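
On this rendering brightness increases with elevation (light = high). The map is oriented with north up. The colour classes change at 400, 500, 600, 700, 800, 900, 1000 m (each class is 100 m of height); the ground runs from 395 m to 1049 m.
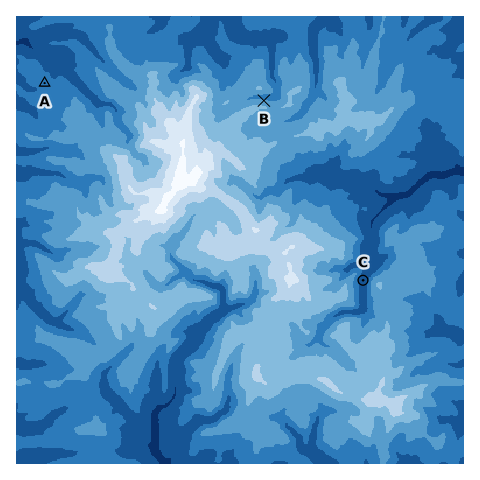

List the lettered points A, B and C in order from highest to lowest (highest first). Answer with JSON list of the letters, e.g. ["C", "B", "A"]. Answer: ["B", "A", "C"]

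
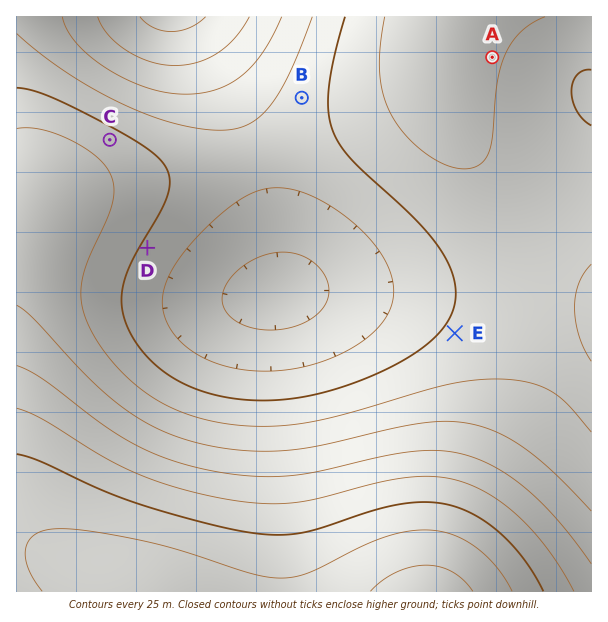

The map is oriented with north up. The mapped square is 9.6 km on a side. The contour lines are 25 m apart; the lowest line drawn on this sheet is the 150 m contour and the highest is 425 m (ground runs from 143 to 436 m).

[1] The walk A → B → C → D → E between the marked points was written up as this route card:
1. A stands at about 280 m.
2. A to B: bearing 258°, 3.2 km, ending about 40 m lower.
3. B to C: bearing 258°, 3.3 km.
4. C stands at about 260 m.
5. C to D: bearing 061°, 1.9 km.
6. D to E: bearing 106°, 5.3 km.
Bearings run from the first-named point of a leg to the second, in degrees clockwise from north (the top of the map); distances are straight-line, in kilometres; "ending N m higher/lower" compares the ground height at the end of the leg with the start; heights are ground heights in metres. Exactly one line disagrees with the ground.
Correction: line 5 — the bearing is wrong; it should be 161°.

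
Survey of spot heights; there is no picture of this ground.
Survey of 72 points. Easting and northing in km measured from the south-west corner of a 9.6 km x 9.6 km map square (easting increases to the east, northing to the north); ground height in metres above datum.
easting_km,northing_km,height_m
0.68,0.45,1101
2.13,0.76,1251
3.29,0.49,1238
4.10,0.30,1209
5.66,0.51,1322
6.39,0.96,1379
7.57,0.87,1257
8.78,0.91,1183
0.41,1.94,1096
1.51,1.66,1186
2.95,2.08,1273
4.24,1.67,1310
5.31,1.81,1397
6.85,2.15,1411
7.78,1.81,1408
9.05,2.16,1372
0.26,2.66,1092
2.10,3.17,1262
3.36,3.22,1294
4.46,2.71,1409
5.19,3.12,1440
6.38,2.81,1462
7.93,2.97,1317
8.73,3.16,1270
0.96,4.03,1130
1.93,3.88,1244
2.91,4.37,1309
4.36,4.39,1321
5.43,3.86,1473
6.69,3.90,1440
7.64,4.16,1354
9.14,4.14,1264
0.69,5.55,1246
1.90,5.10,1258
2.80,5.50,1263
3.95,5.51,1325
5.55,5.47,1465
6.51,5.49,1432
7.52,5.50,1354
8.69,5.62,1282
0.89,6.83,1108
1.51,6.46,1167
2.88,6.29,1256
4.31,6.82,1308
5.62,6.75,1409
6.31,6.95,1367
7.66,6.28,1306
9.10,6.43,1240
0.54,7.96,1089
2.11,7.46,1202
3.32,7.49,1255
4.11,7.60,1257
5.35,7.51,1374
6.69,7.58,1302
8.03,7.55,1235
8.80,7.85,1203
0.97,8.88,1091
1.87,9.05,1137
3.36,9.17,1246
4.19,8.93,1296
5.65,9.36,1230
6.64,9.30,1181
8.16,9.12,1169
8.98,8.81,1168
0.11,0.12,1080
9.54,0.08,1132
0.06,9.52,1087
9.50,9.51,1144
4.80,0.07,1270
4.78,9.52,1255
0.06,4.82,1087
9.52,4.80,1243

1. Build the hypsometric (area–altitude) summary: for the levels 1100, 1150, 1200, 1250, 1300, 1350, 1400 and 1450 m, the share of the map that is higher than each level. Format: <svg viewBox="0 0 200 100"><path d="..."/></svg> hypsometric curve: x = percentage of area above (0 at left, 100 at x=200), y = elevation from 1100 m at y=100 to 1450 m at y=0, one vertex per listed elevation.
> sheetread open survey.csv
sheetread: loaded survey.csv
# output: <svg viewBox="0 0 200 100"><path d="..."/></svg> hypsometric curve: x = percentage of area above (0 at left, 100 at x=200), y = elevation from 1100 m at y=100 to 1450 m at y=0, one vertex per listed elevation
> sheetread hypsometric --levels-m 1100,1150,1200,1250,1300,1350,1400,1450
<svg viewBox="0 0 200 100"><path d="M187 100l-14-14-23-15-32-14-45-14-26-14-22-15-18-14"/></svg>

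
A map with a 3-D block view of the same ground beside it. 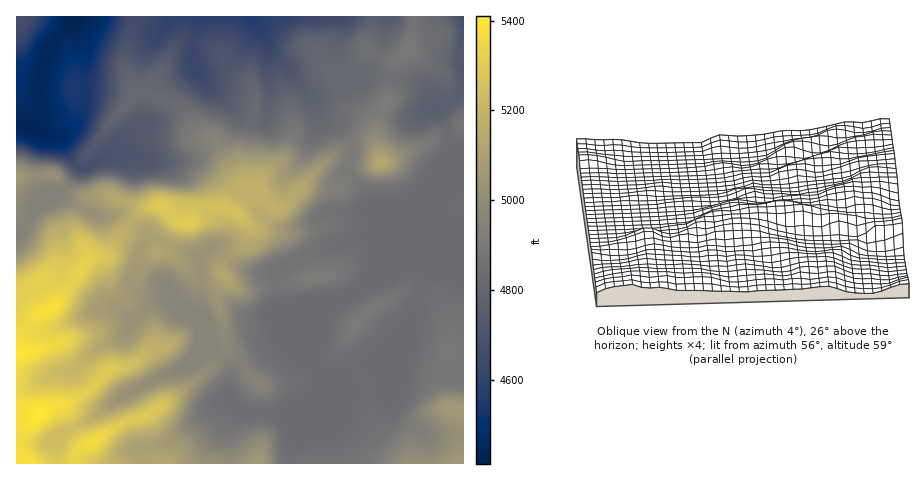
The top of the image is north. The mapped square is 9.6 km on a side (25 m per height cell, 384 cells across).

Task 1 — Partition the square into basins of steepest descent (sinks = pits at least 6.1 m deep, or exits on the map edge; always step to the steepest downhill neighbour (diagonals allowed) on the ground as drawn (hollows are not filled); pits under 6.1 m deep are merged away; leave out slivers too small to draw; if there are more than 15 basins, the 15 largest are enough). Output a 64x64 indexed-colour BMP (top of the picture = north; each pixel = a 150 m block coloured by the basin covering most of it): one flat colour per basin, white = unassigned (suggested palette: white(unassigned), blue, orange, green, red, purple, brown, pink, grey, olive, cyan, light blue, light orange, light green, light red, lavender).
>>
<image width="64" height="64" href="data:image/bmp;base64,Qk12CAAAAAAAAHYAAAAoAAAAQAAAAEAAAAABAAQAAAAAAAAIAAATCwAAEwsAABAAAAAAAAAA////ALR3HwAOf/8ALKAsACgn1gC9Z5QAS1aMAMJ34wB/f38AIr28AM++FwDox64AeLv/AIrfmACWmP8A1bDFABEREREiIiIiIiIiIiIiIiIiIiIiIiIiIiIiIiIiIiIiERERERIiIiIiIiIiIiIiIiIiIiIiIiIiIiIiIiIiIiIRERERESIiIiIiIiIiIiIiIiIiIiIiIiIiIiIiIiIiIRERERERESIiIiIiIiIiIiIiIiIiIiIiIiIiIiIiIiIhEREREREREiIiIiIiIiIiIiIiIiIiIiIiIiIiIiIiIiEREREREREREiIiIiIiIiIiIiIiIiIiIiIiIiIiIiIiIREREREREREREiIiIiIiIiIiIiIiIiIiIiIiIiIiIiIhERERERERERERESIiIiIiIiIiIiIiIiIiIiIiIiIiIiEREREREREREREREiIiIiIiIiIiIiIiIiIiIiIiIiIhERERERERERERERERIiIiIiIiIiIiIiIiIiIiIiIiIiERERERERERERERERERIiIiIiIiIiIiIiIiIiIiIiIiIRERERERERERERERERESIiIiIiIiIiIiIiIiIiIiIiIREREREREREREREREREREiIiIiIiIiIiIiIiIiIiIiIhEREREREREREREREREREREiIiIiIiIiIiIiIiIiIiIiIRERERERERERERERERERESIiIiIiIiIiIiIiIiIiIiIhEREREREREREREREREREREiIiIiIiIiIiIiIiIiIiIiIRERERERERERERERERERERIiIiIiIiIiIiIiIiIiIiIiIREREREREREREREREREREiIiIiIiIiIiIiIiIiIiIiIhERERERERERERERERERESIiIiIiIiIiIiIiIiIiIiIiERERERERERERERERERERIiIiIiIiIiIiIiIiIiIiIiIRERERERERERERERERERIiIiIiIiIiIiIiIiIiIiIiIhEREREREREREREREREREiIiIiIiIiIiIiIiIiIiIiIiERERERERERERERERERESIiIiIiIiIiIiIiIiIiIiIiIRERERERERERERERERERIiIiIiIiIiIiIiIiIiIiIiIhEREREREREREREREREREiIiIiIiIiIiIiIiIiIiIiIiERERERERERERERERERESIREREiIiIiIiIiIiIiIiIiIRERERERERERERERERERERERERERIiIiIiIiIiIiIiIhEREREREREREREREREREREREREREiIiIiIiIiIiIiIiERERERERERERERERERERERERERESIiIiIiIiIiIiIiIRERERERERERERERERERERERERESIiIiIiIiIiIiIiIhERERERERERERERERERERERERERIiIiIiIiIiIiIiIiERERERERERERERERERERERERERIiIiIiIiIiIiIiIiIRERERERERERERERERERERERERIiIiIiIiIiIiIiIiIhEREREREREREREREREREREREiIiIiIiIiIiIiIiIiIiERERERERERERERERERERERIiIiIiIiIiIiIiIiIiIiIRERERERERERERERERERERIiIiIiIiIiIiIiIiIiIiIhERERERERERERERERERERIiIiIiIiIiIiIiIiIiIiIiERERERERERERERERERERESIiMzIiIiIiIiIiIiIiIiIRERERERERERERERERERERIiMzMyIiIiIiIiIiIiIiIhERERERERERERERERERERETMzMzMiEREiIiIiIiIiIiERERERERERERERERERERETMzMzMzERERIiIiIiIiIiIRERERERERERERERERERETMzMzMzMRERESIiIiIiIiIhERERERERERERERERERETMzMzMzMzERERESIiIiIiIiERERERERERERERERERERMzMzMzMzMxEREREiIiIiIiIRERERERERERERERERERMzMzMzMzMzMxERESIiIiIiIhEREREREREREREREREREzMzMzMzMzMzMxEzIiIiIiIiEREREREREREREREREREzMzMzMzMzMzMzMzIiIiIiIiIRERERERERERERERERMzMzMzMzMzMzMzMzMiIiIiIiIhERERERERERERERERMzMzMzMzMzMzMzMzMxIiIiIiIiEREREREREREREREREzMzMzMzMzMzMzMzMxEiIiIiIiIREREREREREREREREzMzMzMzMzMzMzMzMxESIiIiIiIhERERERERERERERMzMzMzMzMzMzMzMzMxEREiIiIiIiERERERERERERETMzMzMzMzMzMzMzMzMxERESIiIiIiIRERERERERETMzMzMzMzMzMzMzMzMzMzERERIiIiIiIhERERERERERMzMzMzMzMzMzMzMzMzMzERERESIiIiIiEREREREREREzMzMzMzMzMzMzMzMzMzMRERERIiIiIiIRERERERERETMzMzMzMzMzMzMzMzMzMzMREREiIiIiIhERERERERERMzMzMzMzMzMzMzMzMzMzMzERESIiIiIiEREREREREREzMzMzMzMzMzMzMzMzMzMzMREREiIiIiIRERERERERETMzMzMzMzMzMzMzMzMzMzMzERERIiIiIhERERERERERMzMzMzMzMzMzMzMzMzMzMzMRERESIiIiERERERERERETMzMzMzMzMzMzMzMzMzMzMxERERIiIiIRERERERERERMzMzMzMzMzMzMzMzMzMzMzMREREiIiIhEREREREREREzMzMzMzMzMzMzMzMzMzMzMxERESIiIi"/>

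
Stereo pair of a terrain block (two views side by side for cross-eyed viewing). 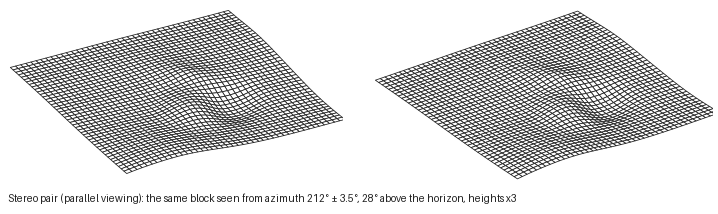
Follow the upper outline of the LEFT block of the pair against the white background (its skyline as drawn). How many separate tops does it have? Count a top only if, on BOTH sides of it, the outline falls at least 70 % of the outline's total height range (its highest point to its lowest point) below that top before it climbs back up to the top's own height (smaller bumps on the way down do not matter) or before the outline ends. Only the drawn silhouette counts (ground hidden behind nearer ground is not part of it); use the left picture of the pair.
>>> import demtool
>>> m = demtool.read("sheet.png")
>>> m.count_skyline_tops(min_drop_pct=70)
0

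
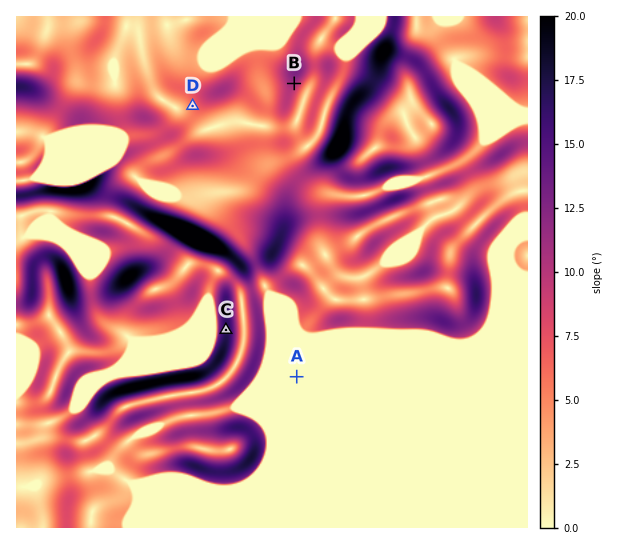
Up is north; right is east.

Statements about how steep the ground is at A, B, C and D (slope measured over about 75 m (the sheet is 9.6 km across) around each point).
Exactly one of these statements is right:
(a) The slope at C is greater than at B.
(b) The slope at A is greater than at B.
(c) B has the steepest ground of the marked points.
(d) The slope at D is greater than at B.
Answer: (a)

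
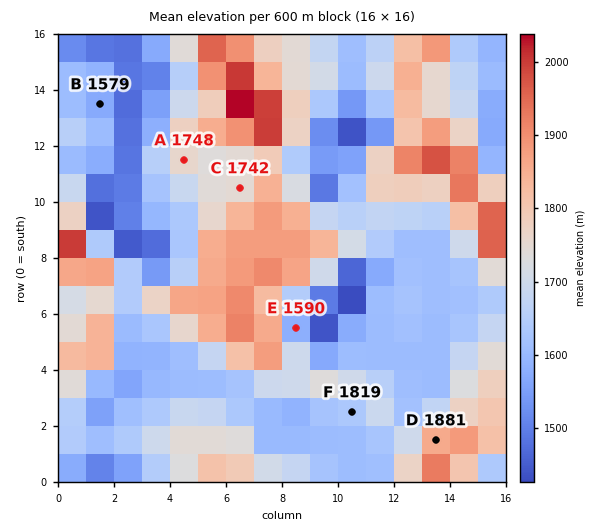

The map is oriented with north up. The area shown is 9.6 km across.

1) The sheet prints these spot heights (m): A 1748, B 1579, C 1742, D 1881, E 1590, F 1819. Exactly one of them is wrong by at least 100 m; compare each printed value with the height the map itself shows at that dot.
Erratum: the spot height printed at F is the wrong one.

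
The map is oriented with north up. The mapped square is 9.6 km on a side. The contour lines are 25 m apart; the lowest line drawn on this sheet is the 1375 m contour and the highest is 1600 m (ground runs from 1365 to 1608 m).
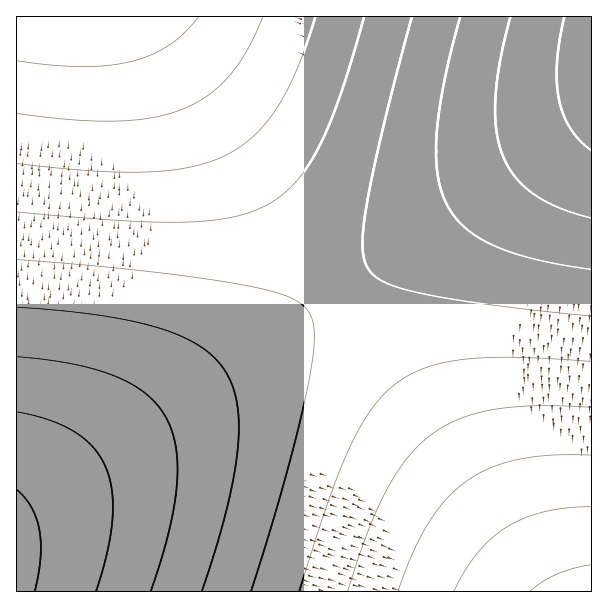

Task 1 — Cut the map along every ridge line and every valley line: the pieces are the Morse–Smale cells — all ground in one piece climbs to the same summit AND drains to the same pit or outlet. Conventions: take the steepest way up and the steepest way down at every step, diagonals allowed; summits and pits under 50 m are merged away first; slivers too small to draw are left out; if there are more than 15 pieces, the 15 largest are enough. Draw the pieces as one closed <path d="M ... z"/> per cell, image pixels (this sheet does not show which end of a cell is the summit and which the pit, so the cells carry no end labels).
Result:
<path d="M150 16l-134 1 1 494 321-221z"/><path d="M338 290l-318 218-4 4 0 79 529 1z"/><path d="M591 16l-440 1 188 273 253-174z"/><path d="M591 116l-253 175 208 301 46-1z"/>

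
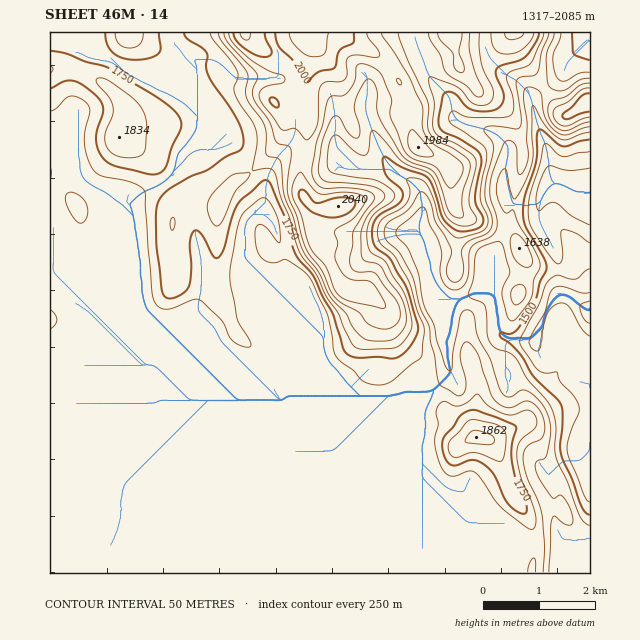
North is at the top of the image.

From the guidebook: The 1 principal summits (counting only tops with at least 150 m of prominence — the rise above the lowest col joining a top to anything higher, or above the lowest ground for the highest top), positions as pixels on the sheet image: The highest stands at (476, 437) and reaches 1862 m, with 201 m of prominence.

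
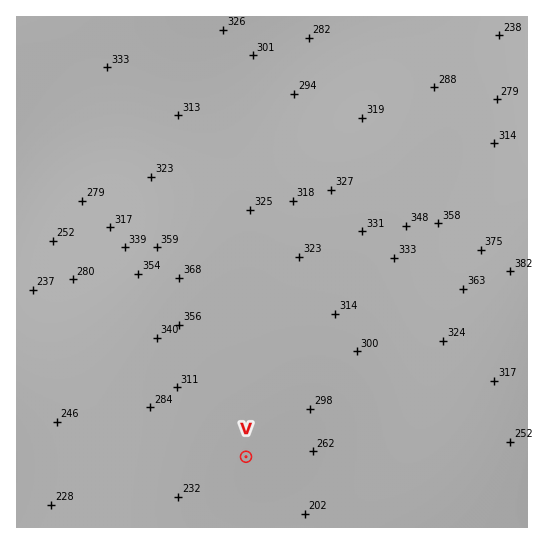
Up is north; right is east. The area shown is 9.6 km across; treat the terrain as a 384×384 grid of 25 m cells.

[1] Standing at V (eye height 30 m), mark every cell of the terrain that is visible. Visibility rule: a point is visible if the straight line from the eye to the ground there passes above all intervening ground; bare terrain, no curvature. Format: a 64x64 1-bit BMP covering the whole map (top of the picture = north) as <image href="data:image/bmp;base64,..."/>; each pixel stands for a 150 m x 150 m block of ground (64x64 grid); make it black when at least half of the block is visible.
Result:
<image width="64" height="64" href="data:image/bmp;base64,Qk0+AgAAAAAAAD4AAAAoAAAAQAAAAEAAAAABAAEAAAAAAAACAAATCwAAEwsAAAIAAAAAAAAA////AAAAAAD////////gAP////////AA////////+AD////////8AP////////4A/////////wD/////////gP/////////A/////////+D/////////8P/////////w//////////j//////////P/7///////8/8D///4///z/AH//+A///vwAf//gB//+8AB//4AD//7AAH/+AAH//oAAP/gAAf/+AAA/4AAA//4AAD+AAAD//gAAHwAAAP/+AAAMAAAA//4AAAAAAAB//AAAAAAAAH/8AAAAAAAAf/wAAAAAAAB//AAAAAAAAH/4AAAAAAAAP/gAAAAAAAA/8AAAAAAAAD/wAAAAAAAAP+AAAAAAAAAfwAAAAAAAAB+AAAAAAAAADgAAAAAAAAAMAAAAAAAAAAAAAAAAAAAAAAAAAAAAAAAAAAAAAAAAAAAAAAAAAAAAAAAAAAAAAAAAAAAAAAAAAAAAAAAAAAAAAAAAAAAAAAAAAAAAAAAAAAAAAAAAAAAAAAAAAAAAAAAAAAAAAAAAAAAAAAAAAAAAAAAAAAAAAAAAAAAAAAAAAAAAAAAAAAAAAAAAAAAAAAAAAAAAAAAAAAAAAAAAAAAAAAAAAAAAAAAAAAAAAAAAAAAAAAAAAAAAAAAAAAAAAAAAAAAAAAAAAAAAAAAAAAAAAAAAAAAAAAAAAA=="/>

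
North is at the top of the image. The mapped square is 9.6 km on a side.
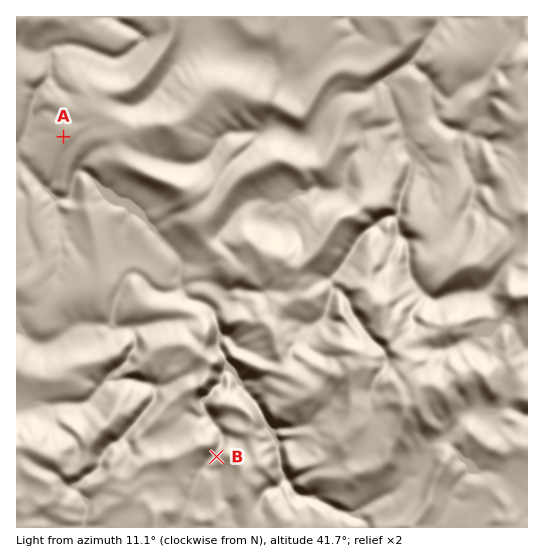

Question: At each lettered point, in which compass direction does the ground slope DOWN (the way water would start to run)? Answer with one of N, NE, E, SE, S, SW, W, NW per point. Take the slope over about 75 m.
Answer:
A W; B NW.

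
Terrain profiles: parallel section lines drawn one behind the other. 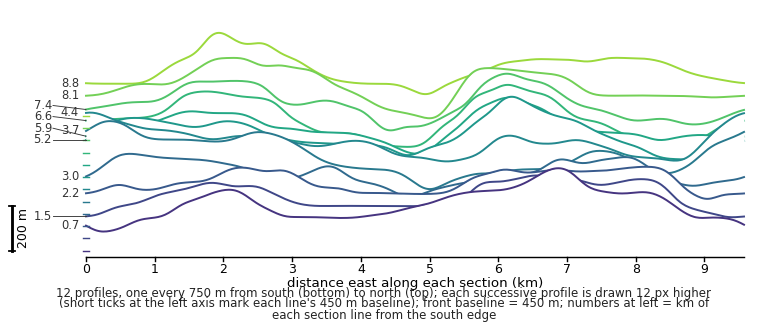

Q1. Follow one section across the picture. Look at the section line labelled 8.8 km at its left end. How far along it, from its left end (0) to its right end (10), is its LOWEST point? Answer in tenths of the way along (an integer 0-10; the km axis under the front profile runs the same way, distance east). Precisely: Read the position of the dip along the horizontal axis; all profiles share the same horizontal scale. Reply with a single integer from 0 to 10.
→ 5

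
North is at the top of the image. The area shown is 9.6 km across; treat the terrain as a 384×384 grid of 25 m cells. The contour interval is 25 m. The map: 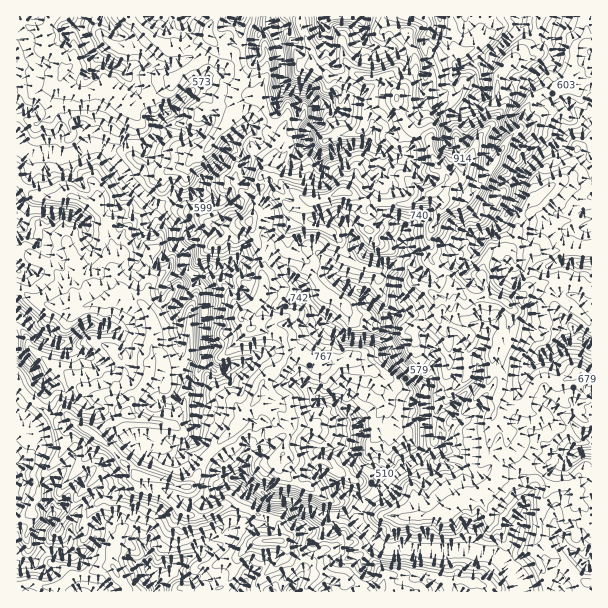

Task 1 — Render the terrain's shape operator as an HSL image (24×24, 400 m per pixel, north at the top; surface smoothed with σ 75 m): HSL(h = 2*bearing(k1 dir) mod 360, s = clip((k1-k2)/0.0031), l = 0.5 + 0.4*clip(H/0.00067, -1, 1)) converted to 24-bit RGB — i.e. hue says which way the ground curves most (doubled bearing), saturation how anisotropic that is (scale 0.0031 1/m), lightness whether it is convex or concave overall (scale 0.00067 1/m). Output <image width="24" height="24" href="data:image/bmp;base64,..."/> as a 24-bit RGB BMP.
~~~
<image width="24" height="24" href="data:image/bmp;base64,Qk32BgAAAAAAADYAAAAoAAAAGAAAABgAAAABABgAAAAAAMAGAAATCwAAEwsAAAAAAAAAAAAAn5TisnTbx6LhZ0yU2fPYMBA6Mq6B0GuR0ZutIVZrzWRiLJ6c2K6VxtzmNVXb4Nrx1dfvp6bqurrj3t/tcTaChD08qmpQqdvOOWkRRXMSKCcLzqOSzZhiXhxrYZg9IHUvp1ix24XIbKZBjt+jZovLWbI7IWhLPTwOMicPJSAORkQdOysXRihg0t2xb8CNRiEY0+taO1P/SGXgGlpCyIN/LiNCy56PYIlQI04rLXg5sMzu3tnyLIjUzWhnPQ40wlRBpKZKq3dPNXdEysVvH2Vd1cZxajFmssWn9tXgBxc5p7EtxF2ifEY2TWA6revAR5bn3c72wfLzAr5KMw8AMxoAHfYfDkNL29ny4Mvpq6LP1rHio9bAkFh7Hpd1T0yKtceowpZ0xiW7Xc3OTDl2vJHD2Orzh5Xh8tnhFUMULwQGoiEtsO3uzvfvjxJkR6DlDCcSwtOOmHuroXmRsXGEuZWzNH2albjUyKC1QIVS46Gxnj+DKjpc0/jfTzMjKS8W14uZumWKHElyu+DGz9i/Wil4c81EWQxDtMN2CygOWlIck1VCoqN4oYR1fKB8QVgtPWESgJilkz1fhXTc0fr3QCEfg4RUvcqGCSo358jPgE2tVKNbupZheoa8q8XHJAtqxa2xgrDXGhtYp7SWtpGHfp+DgV1rq4GfmVPCTW+ZitTfnNdgVx4o8tnlOZCo1reUCgkqnpRu3LHHf6WipMKmU5aNSRMrOaB0tr6ZK2uBmhmcQaEyoLZnpGubibGgk01nW61omOfCKQoKsJ5Hiaqwk3Nfv3GVeLtOBRcxyeTfrmSq0rygdVg8fSctR3mMdJh/vt/JiwqeiaErLNJ1eMQ5b71hvWy9oIbFuJC2MwAn1fb0rVaiYTc1S6qkx7yir465Ajp13kQHEScMxJFirmrC0+Tquqvf2e/uWA6N1AAeMK64vdB8KSmUvLyAF0UpRFaX0+juDP/8LBMHB2IGmuPMdTNZxcCWMU5uPQCnzWRx37vFT7aVg8CKR25DLRgGn5sDGwAz6PHacTiUprxXLGZ549DGa2KmGm8zLRkHOxIXxePj053eOIkoUot0sNeuFiRXlQDwclCp8O/bY6dUyKGGLgwpwePX2+nwAwUwvXhEt5l6rK5xRDtYzOWsSmWNekF0ndrYoMbmoYOiiXiOjYanmbi/x6972mj1EAAzbdGCn0865M7Dby1yY9i/VtFAKwgSCGzHyeDkp7XWstLghNnpaaPPvl2zbW6shonGiXY3YqNwgaJ7dWOOcKdev71MGuMZOwArDjMJhXk62LiKdy1ggcZujjpgeuTgBQpqqWwtkddnID9W78S9ZjEtOGMpTXYpUEQToXS6pmyahMCclkZln7iIm3rYKgNAZ2nV8tjuJ4JAokVBu7dTMhkes+20mhRFZtC7FhQ26vG8NlMyEGg3573bZm6qin26srrcL4cnUHEVLQYJidZqtsCOOnh2UhFXmt/UlqrU9dbtJhxP8dzaTdqYNhEbs+CiayZRDCca+Na1alU1NMRUBTMkvGhbcXlUd3lJeljgycPvrsju4u7bUDd0RhgoMG8eEi0LXyodZ7QrkVHH1uvv2tD149X2m83ag2LOybDv4tf0vZ/MRcWaBCY/9Nfin4O0b4+fWbRpWHZNhUB+1sWrPRg3jLDH1qjZGtpDIaSFXi242u/HOmovJ0aB0b+dtF6NZlegYDd92PG68cnu44XDIl4uBS4c0arDgGOob0g2V1k3TX04XkMtapg3Gkw4i7mj7MzmBnR+O9JKtI9pUN1bYgA5GTgDPyoLlFQyIEFAh/9lZB2r+Upp+9DkK1xMCygY032Og3LFpHW3iFhEeV5usrCYL41rGoMZsrw73YyhFktAaMF49tjVACkz23LW5pjXYH9Hc9qu8NelCicp+dLXAEOr9tXuX0SSJGonln5dqZuGlJa+hYu2q83Px3S7HJRJL6FApXGgs5a8Mu2GlUEHMwASQ3MgfaBM3O7mYr+iskdGQ60tCCsMoMEO3mmJt1qYl0SPkpyFqI+MaLSDa7PEVxs4pIJt2ai5MkeQSnBBabd/8LGnZwB11Pf2l5Tfv+bzv9/r0XmZu1ddi7EwBglG78e7CikVwWOfv5m8YYqJg8eUyISaNgclgKbVUJFdhsLGrFyplsGwPr1ZzAC0EmzBgdqTzeJkSh0zJiQNyehDhkixyXDAIJxtHdpI48XkFB08yLOOe5W106SGCh0w01FKxVBPfs6kTlyVulilodOF5neIAwQw1O+sD3Rnz+xaLQUuvO/C8tSdCREqo7dn1ba6LI2Yy1tMI0hXzLah"/>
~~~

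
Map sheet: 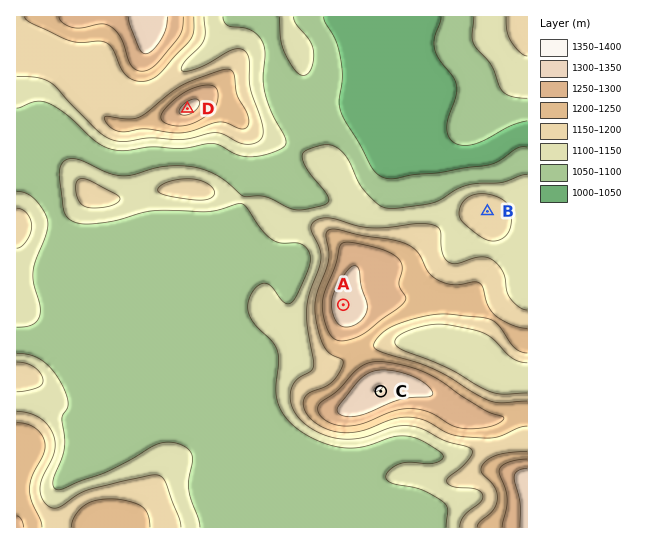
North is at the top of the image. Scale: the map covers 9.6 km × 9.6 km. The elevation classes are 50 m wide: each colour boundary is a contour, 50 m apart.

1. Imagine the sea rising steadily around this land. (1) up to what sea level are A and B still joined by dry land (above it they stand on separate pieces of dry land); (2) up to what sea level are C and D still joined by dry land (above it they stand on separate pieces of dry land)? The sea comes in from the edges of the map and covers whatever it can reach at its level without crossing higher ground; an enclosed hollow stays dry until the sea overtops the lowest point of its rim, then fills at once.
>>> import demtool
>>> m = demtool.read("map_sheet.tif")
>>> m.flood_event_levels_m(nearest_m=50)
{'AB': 1150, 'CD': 1100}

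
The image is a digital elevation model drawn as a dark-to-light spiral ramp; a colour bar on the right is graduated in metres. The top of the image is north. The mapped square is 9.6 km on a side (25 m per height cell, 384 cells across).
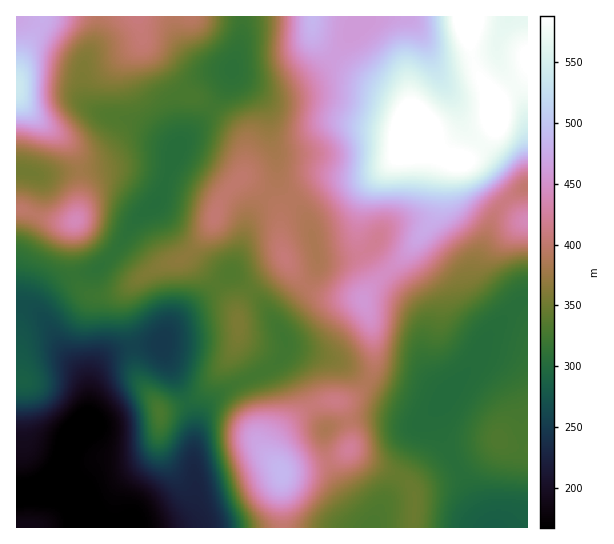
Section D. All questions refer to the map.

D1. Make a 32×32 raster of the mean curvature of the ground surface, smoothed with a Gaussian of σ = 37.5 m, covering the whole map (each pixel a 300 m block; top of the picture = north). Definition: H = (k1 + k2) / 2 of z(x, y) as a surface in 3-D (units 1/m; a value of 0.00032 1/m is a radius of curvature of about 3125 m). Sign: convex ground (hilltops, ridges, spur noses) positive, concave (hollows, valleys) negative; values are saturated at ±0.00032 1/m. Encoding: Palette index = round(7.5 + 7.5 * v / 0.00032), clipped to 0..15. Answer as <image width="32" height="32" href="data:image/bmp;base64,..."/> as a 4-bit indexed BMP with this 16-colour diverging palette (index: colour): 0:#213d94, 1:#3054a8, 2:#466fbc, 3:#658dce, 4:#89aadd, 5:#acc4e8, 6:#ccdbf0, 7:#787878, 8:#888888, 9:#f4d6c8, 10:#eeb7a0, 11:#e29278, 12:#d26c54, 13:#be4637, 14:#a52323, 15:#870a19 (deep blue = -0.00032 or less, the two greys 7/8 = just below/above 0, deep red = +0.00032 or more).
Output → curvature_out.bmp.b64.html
<image width="32" height="32" href="data:image/bmp;base64,Qk12AgAAAAAAAHYAAAAoAAAAIAAAACAAAAABAAQAAAAAAAACAAATCwAAEwsAABAAAAAAAAAAlD0hAKhUMAC8b0YAzo1lAN2qiQDoxKwA8NvMAHh4eACIiIgAyNb0AKC37gB4kuIAVGzSADdGvgAjI6UAGQqHALunaIZXhyBWZTRmZ6tld3dmd3h1SKYVzetlZmabdnZmZWd4dVmUB+7+lmZWq3d3d5doh3iaYgnczpaZeKl2eImqZ5dY6jA9+7xl/5d2ZomYiFV2N/0gT/qYIs9yVneKl2ZDRAT+Uj/9uTFZY1d3iZeqhDQX/oc3y6qbynRnd3iY3sZFfvdqYjRorMq2V3d3iKyVRb5ySsczNXZG2EZ3d3eZVVSJVEfLhlRmNdk2h3d3mFd0ZlVFm6hkZkj4JpdneJdYlnZERpu2NHdb+SWYVniFWbm5QiebpDeZrdg0iWVnZXu5zHVXiXRqmc23RWmnVXeIZa7KqXVXu2WKuodmmVOGVDNqvLlTSdpUZnvJZGmDNGmDNpqZdErIVZg23XQ2uEnv9iV1bOdJp1WZM53JU63rv/g0U0zoWJdFeDFGm3F9xUvYVVRL2HeGVpqEVVdwBVNHiJhlWMuXZoqs64ibyRBDNnepZlSbqFeYaO66v/+gI3qYiGZUe5dWUzWcqHma40z9hndmVGunaJeIm7qGWOTPxTRnh2ZpuFe7l4vchmzy+wBGZ3iadXZFeGZ5ylRrxPgDiYdVeXVFVnd4icg0mnf7I2iYh1VmRYiIeHnHN8hZy0E3q8llVUasqGZqxDm1W4ujJXqninVEjtdmV4E8tWlZ6meZh66lVEvnZ2VBb+ZW"/>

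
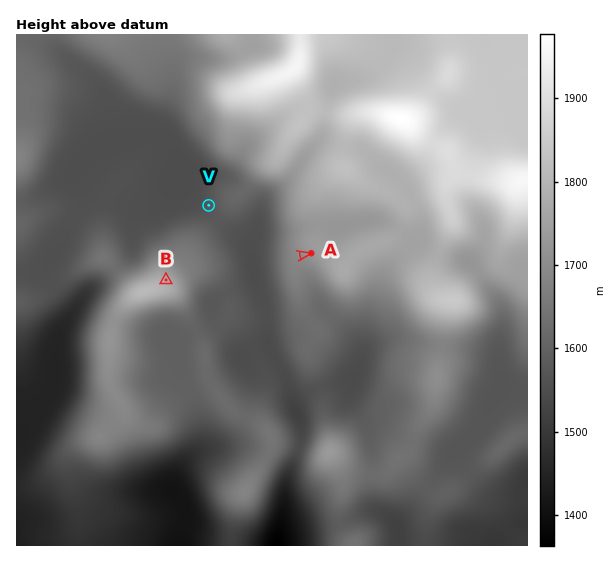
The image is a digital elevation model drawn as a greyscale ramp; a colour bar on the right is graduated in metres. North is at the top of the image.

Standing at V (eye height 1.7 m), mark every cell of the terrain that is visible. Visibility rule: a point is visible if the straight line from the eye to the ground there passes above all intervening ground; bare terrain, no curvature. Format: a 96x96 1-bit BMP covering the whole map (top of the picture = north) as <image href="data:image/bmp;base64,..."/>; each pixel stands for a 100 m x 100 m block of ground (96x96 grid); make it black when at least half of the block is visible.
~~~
<image width="96" height="96" href="data:image/bmp;base64,Qk2+BAAAAAAAAD4AAAAoAAAAYAAAAGAAAAABAAEAAAAAAIAEAAATCwAAEwsAAAIAAAAAAAAA////AAAAAAAAAAAAAAAAAAAAAAAAAAAAAAAAAAAAAAAAAAAAAAAAAAAAAAAAAAAAAAAAAAAAAAAAAAAAAAAAAAAAAAAAAAAAAAAAAAAAAAAAAAAAAAAAAAAAAAAAAAAAAAAAAAAAAAAAAAAAAAAAAAAAAAAAAAAAAAAAAAAAAAAAAAAAAAAAAAAAAAAAAAAAAAAAAAAAAAAAAAAAAAAAAAAAAAAAAAAAAAAAAAAAAAAAAAAAAAAAAAAAAAAAAAAAAAAAAAAAAAAAAAAAAAAAAAAAAAAAAAAAAAAAAAAAAAAAAAAAAAAAAAAAAAAAAAAAAAAAAAAAAAAAAAAAAAAAAAAAAAAAAAAAAAAAAAAAAAAAAAAAAAAAAAAAAAAAAAAAAAAAAAAAAAAAAAAAAAAAAAAAAAAAAAAAAAAAAAAAAAAAAAAAAAAAAAAAAAAAAAAAAAAAAAAAAAAAAAAAAAAAAAAAAAAAAAAAAAAAAAAAAAAAAAAAAAAAAAAAAAAAAAAAAAAAAAAAAAAAAAAAAAAAAAAAAAAAAAAAAAAAAAAAAAAAAAAAAAAAAAAAAAAAAAAAAAAAAAAAAAAAAAAAAAAAAAAAAAAAAAAAAAAAAAAAAAAAAAAAAAAAAAAAAAAAAAAAAAAAAAAAAAAAAAAAAAAAAAAAAAAAAAAAAAAAAAAAAAAAAAAAAAAAAAAAAAAAAAAAAAAAAAAAAAAAAAAAAAAAAAAAAAAAAAAAAAAAAAAAAAAAAAAAAAAAAAAAAAAAAAAAAAAAAAAAAAAAAAGGAAAAAAAAAAAAAAf+AAAAAAAAAAAAAAH+AAAAAAAAAAAAAAB+AAAAEAAAAAAAACA8AAAAAAAAAAAAAHA4AAAAAAAAAAAAAPA4AAAAAAAAAAAAAPAwHAAMAAAAAAAAAPgAeAAOAAAAAADAAPgB+AAGAAAAAADgAPwD+AAAAAAAAAD4AP6H+AAAAAAAAAD8AP/n+AAAAAAAAAD/AP//+AAAAAAAAAD/wP//+AAIAAAAAAD/4f///AAIAAAAAAD/8f///gAMAAAAAAD/4P///AAEAAAAAAD/wP//+AAEAAAAAAD/gH//4AAAAAAAAAD/AD//4AAAAAAAAAD/AB//4A+AAAAAAAD/gA//4B+AAAAAAAD/gAf///8AAAAAAAD/wAP///4AAAAAAAB/4AP//+AAAAAAAAB//B///4AAAAAAAAA//////wAAAAAAAAA//////gAAAAAAAAAf/////AAAAAAAAAAf/////A8AAAAAAAAf/////x+AAAAAAAAf//////+AAAAAAAAf////P/+AAAAAAAAf///+P//AAAAAAAAf///+H//gAAAAAAAf///8Dj/gAAAAAAAf///8AAPwAAAAAAAP///8AAD4AAAAAAAP///8AAAYAAAAAAAH///8AAAAAAAAAAAP///4AAAAAAAAAAAf//54AAAAAAAAAAAf//w4AAAAAAAAAAAf//x4AAAAAAAAAAAf///wAAAAAAAAAAAf///wAAAAAAAAAAA/x//wAAAAAAAAAAA="/>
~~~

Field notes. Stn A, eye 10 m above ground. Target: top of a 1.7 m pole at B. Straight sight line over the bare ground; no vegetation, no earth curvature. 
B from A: yes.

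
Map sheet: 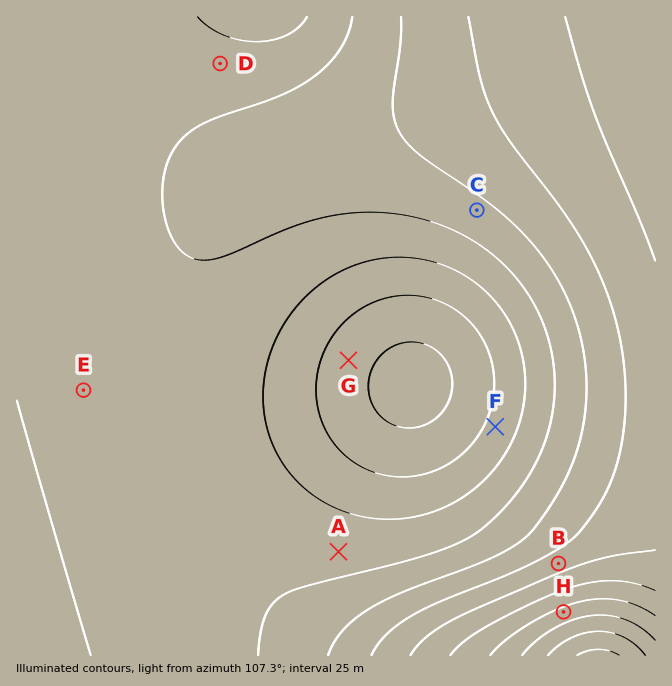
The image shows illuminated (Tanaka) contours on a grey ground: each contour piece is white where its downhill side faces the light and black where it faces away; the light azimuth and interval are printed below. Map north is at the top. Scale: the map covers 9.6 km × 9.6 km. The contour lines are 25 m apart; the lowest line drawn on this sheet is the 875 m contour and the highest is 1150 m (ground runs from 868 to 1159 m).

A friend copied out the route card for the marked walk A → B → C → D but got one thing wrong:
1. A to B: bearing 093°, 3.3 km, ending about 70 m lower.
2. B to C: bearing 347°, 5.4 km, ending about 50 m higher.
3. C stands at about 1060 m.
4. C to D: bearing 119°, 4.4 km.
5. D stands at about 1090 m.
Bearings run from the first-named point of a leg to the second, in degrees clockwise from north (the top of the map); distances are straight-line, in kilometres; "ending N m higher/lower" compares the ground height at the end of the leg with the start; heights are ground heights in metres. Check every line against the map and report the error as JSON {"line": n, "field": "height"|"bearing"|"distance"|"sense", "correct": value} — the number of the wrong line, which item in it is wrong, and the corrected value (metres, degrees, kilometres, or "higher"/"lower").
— {"line": 4, "field": "bearing", "correct": 300}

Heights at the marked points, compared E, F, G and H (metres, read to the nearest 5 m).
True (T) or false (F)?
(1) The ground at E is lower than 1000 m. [F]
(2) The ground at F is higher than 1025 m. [T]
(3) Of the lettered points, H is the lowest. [T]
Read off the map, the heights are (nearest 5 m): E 1090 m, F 1115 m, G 1140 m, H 940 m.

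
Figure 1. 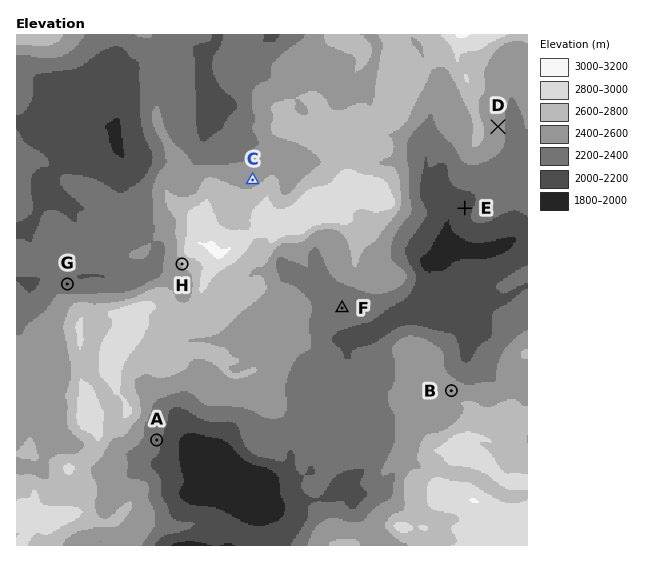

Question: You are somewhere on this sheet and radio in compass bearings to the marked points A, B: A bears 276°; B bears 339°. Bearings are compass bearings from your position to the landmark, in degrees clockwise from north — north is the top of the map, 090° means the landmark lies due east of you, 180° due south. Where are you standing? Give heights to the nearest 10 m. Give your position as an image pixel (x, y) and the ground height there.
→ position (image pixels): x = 483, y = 474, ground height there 2790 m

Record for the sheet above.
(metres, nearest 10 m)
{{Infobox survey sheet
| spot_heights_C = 2520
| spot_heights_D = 2460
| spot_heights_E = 2110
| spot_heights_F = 2340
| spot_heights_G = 2280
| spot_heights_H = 2630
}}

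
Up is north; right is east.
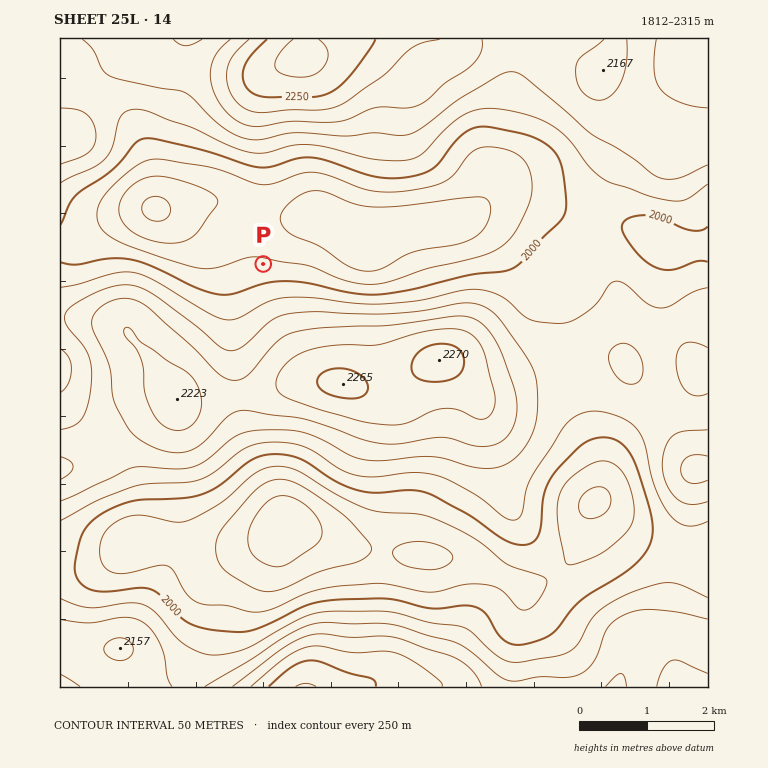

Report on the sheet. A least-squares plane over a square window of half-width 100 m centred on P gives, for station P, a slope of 6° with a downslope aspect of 2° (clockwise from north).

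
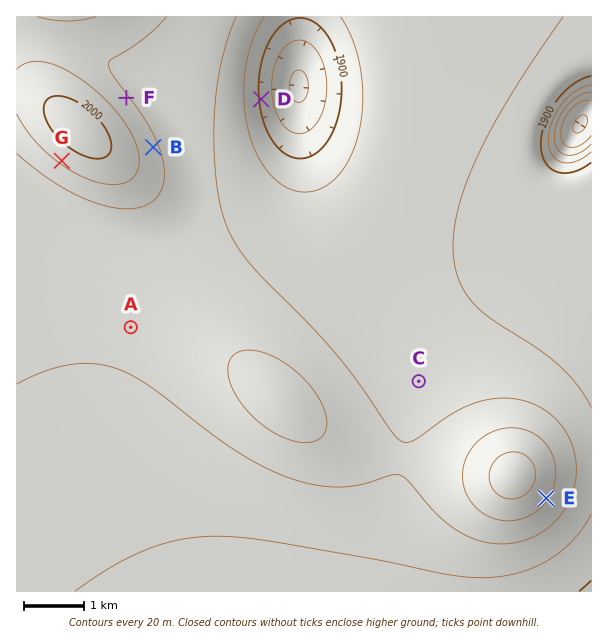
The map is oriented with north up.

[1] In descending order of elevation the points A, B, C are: B A C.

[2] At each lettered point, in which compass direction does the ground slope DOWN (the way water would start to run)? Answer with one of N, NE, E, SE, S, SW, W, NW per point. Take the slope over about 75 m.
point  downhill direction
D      E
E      SE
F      NE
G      SW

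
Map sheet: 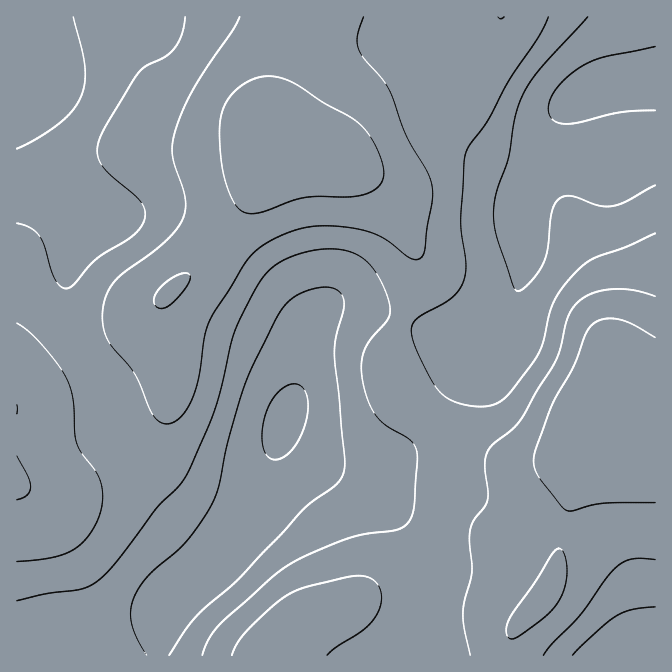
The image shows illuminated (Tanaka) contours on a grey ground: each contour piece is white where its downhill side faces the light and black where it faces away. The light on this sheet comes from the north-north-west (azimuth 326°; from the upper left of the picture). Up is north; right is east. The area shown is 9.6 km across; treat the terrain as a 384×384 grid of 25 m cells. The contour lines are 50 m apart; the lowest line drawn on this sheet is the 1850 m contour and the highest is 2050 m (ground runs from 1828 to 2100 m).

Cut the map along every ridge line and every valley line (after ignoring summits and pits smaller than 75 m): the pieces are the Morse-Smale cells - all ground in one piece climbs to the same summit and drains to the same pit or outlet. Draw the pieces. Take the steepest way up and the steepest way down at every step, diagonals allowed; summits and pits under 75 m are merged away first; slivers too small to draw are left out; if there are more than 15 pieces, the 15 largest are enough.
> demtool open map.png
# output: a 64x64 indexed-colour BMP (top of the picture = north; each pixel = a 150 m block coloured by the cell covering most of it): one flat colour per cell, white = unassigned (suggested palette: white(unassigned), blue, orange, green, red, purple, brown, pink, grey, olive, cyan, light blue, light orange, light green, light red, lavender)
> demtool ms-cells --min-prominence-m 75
<image width="64" height="64" href="data:image/bmp;base64,Qk12CAAAAAAAAHYAAAAoAAAAQAAAAEAAAAABAAQAAAAAAAAIAAATCwAAEwsAABAAAAAAAAAA////ALR3HwAOf/8ALKAsACgn1gC9Z5QAS1aMAMJ34wB/f38AIr28AM++FwDox64AeLv/AIrfmACWmP8A1bDFACIiIiIiIiIiIiIiIiKIiIiIiIiIiIiIiIZmZmZmZmZmIiIiIiIiIiIiIiIiIiiIiIiIiIiIiIiIhmZmZmZmZmYRIiIiIiIiIiIiIiIiKIiIiIiIiIiIiIiIZmZmZmZmZhERERERESIiIiIiIiIiKIiIiIiIiIiIiIhmZmZmZmZmERERERERERIiIiIiIiIiKIiIiIiIiIiIgiJmZmZmZmYRERERERERESIiIiIiIiIiIoiIiIiIiIIiIiZmZmZmZhEREREREREREiIiIiIiIiIiIiKIiIiIIiIiJmZmZmZmERERERERERERIiIiIiIiIiIiIiIiIiIiIiIiZmZmZmYRERERERERERESIiIiIiIiIiIiIiIiIiIiIiJmZmZmZhEREREREREREREiIiIiIiIiIiIiIiIiIiIiImZmZmZmERERERERERERERIiIiIiIiIiIiIiIiIiIiIiZmZmZmYREREREREREREREiIiIiIiIiIiIiIiIiIiIiJmZmZmZhERERERERERERERIiIiIiIiIiIiIiIiIiIiIiZmZmZmERERERERERERERESIiIiIiIiIiIiIiIiIiIiJmZmZmYRERERERERERERERIiIiIiIiIiIiIiIiIiIiImZmZmZhERERERERERERERESIiIiIiIiIiIiIiIiIiIiZmZmZmERERERERERERERERIiIiIiIiIiIiIiIiIiIiImZmZmZ3d3cRERERERERERESIiIiIiIiIiIiIiIiIiIiZmZmZnd3d3cRERERERERERIiIiIiIiIiIiIiIiIiIiJmZmZmd3d3d3cRERERERERESIiIiIiIiIiIiIiIlUiImZmZmZ3d3d3d3ERERERERERIiIiIiIiIiIiIiVVVVVSJmZmZnd3d3d3d3EREREREREiIiIiIiIiIiIlVVVVVVUmZmZmd3d3d3d3dxERERERESIiIiIiIiIiIlVVVVVVVVZmZmZ3d3d3d3d3EREREREREiIiIiIiIiJVVVVVVVVVVmZmZnd3d3d3d3dxERERERESIiIiIiIiJVVVVVVVVVVVZmZmd3d3d3d3d3EREREREREiIiIiIiJVVVVVVVVVVVVWZmYzd3d3d3d3cRERERERESIiIiIiJVVVVVVVVVVVVVZmZjM3d3d3d3dxERERERERIiIiIiJVVVVVVVVVVVVVVVVVMzM3d3d3d3EREREREREiIiIiJVVVVVVVVVVVVVVVVVUzMzM3d3d3cRERERERERIiIiIlVVVVVVVVVVVVVVVVVTMzMzN3d3dxEREREREREiIiIiVVVVVVVVVVVVVVVVVVMzMzMzN3d3ERERERERESIiIiIlVVVVREVVVVVVVVVVUzMzMzMzd3cRERERERERIiIiIiVVRERERFVVVVVVVVVTMzMzMzMzdxERERERERESIiIiJUREREREVVVVVVVVVVMzMzMzMzMxEREREREREREiIiERRERERERVVVVVVVVVUzMzMzMzMzMRERERERERERERERFEREREREVVVVVVVVVTMzMzMzMzMxERERERERERERERERRERERERVVVVVVVVVMzMzMzMzMzMxERERERERERERERFERERERFVVVVVVVVUzMzMzMzMzMzMREREREREREREREURERERERVVVVVVVVTMzMzMzMzMzMzERERERERERERERRERERERFVVVVVVVVMzMzMzMzMzMzMxERERERERERERFEREREREVVVVVVVVUzMzMzMzMzMzMzERERERERERERFERERERERVVVVVVVVTMzMzMzMzMzMzMxEREREREREREURERERERFVVVVVVVVMzMzMzMzMzMzMzMRERERERERERREREREREVVVVVVVVUzMzMzMzMzMzMzMxERERERERERRERERERERVVVVVVVVTMzMzMzMzMzMzMzMRERERERERFERERERERFVVVVVVVVMzMzMzMzMzMzMzMzERERERERFEREREREREVVVVVVVVUzMzMzMzMzMzMzMzMRERERERFERERERERERVVVVVVVVTMzMzMzMzMzMzMzMzERERERREREREREREREVVVVVVVVMzMzMzMzMzMzMzMzMRERERRERERERERERERVVVVVVVUzMzMzMzMzMzMzMzMxERERREREREREREREREVVVVVVVTMzMzMzMzMzMzMzMzMRRERERERERERERERERVVVVVVVMzMzMzMzMzMzMzMzM0REREREREREREREREREVVVVVVUzMzMzMzMzMzMzMzMzRERERERERERERERERERVVVVVVTMzMzMzMzMzMzMzMzREREREREREREREREREREVVVVVVMzMzMzMzMzMzMzMzNERERERERERERERERERERFVVVVUzMzMzMzMzMzMzMzM0RERERERERERERERERERERFVVVTMzMzMzMzMzMzMzMzRERERERERERERERERERERERERVMzMzMzMzMzMzMzMzNEREREREREREREREREREREREREQzMzMzMzMzMzMzMzMzRERERERERERERERERERERERERDMzMzMzMzMzMzMzMzNEREREREREREREREREREREREREMzMzMzMzMzMzMzMzM0REREREREREREREREREREREREQzMzMzMzMzMzMzMzMzRERERERERERERERERERERERERDMzMzMzMzMzMzMzMzNERERERERERERERERERERERERE"/>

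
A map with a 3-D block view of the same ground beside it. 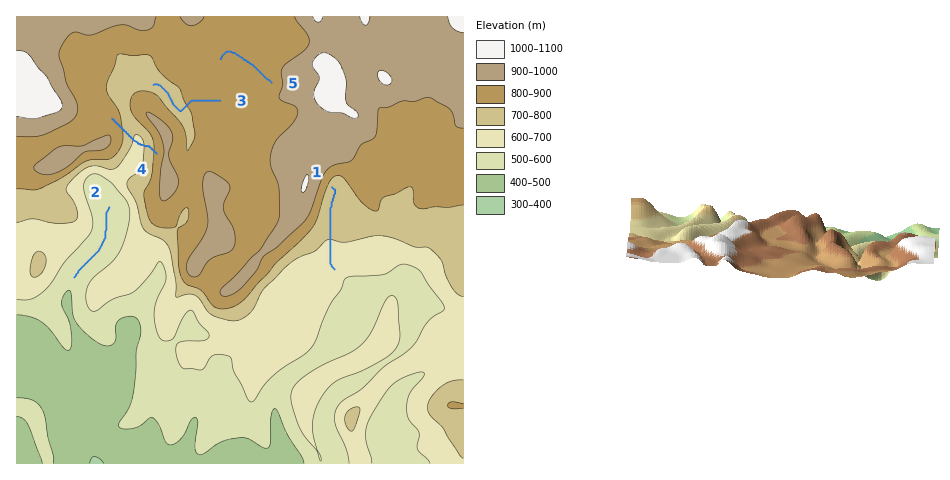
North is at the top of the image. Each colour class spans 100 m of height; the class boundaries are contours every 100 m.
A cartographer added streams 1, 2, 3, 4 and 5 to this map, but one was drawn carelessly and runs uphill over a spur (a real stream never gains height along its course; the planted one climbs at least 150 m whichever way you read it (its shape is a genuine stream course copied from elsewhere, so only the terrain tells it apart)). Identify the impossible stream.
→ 4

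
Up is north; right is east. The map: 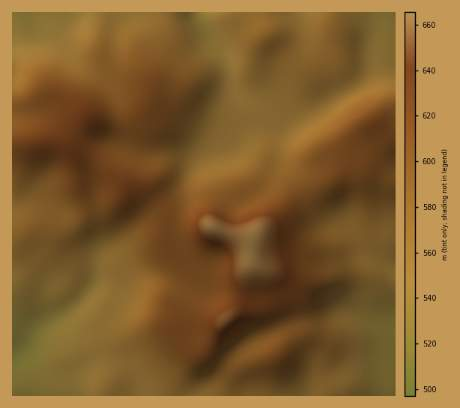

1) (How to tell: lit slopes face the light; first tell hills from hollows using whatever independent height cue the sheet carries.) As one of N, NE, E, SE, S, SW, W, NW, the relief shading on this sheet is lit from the NW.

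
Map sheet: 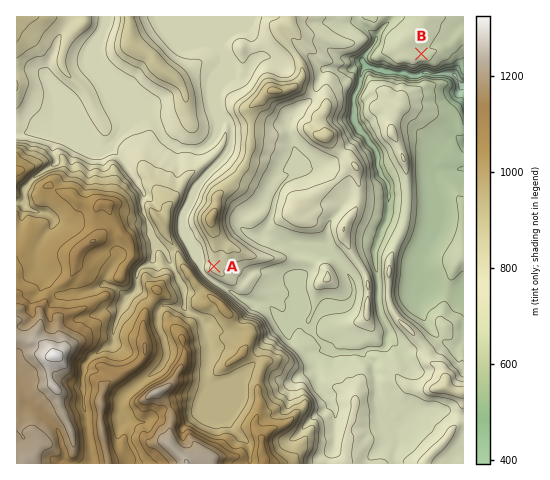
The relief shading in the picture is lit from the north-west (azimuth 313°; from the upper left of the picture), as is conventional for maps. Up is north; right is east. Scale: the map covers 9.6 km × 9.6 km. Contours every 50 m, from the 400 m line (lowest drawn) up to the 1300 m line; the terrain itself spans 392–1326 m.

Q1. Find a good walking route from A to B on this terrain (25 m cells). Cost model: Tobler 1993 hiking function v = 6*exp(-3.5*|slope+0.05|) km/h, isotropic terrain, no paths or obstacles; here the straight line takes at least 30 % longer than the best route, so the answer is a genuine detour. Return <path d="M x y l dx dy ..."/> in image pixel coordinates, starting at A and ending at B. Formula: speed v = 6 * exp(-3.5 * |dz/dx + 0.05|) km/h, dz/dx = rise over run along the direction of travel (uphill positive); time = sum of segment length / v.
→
<path d="M214 266l2-4 0-2 9-18 0-8-1-3 0-14 7-14 1-1 14-7 4-3 2-5 3-2 2-5 2-2 3-5 4-5 6-11 8-9 15-30 5-5 1-2 7-7 6-12 2-2 9-16 2-3 7-3 9 0 7-4 3-5 14-7 1 2 0 3 1 3 5 2 3 0 7-3 28 0 9-5"/>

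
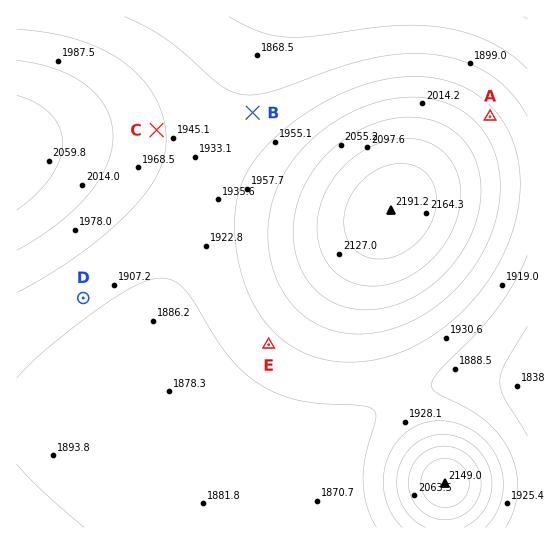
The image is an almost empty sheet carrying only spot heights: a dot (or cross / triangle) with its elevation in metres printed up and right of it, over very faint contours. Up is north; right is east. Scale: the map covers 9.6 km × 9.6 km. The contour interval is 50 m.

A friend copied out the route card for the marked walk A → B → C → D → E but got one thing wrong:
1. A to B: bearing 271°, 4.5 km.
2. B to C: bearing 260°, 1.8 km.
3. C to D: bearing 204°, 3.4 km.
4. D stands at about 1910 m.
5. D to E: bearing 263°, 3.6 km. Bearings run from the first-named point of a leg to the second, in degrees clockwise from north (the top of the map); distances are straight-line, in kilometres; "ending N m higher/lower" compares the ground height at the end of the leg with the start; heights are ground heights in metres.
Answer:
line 5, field bearing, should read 104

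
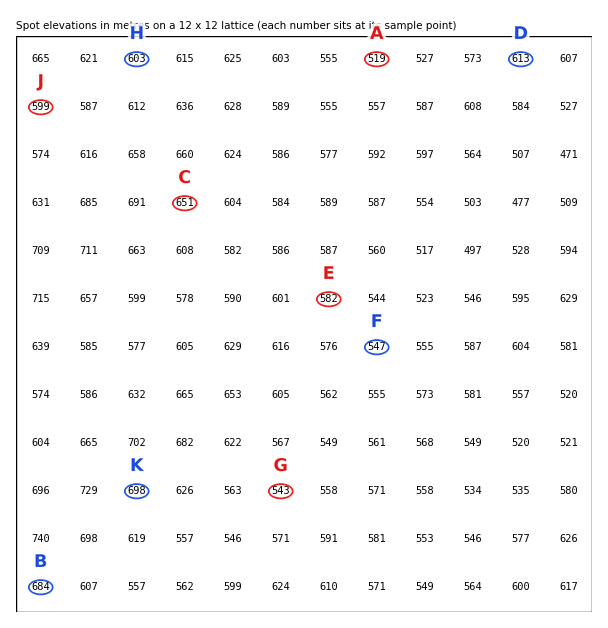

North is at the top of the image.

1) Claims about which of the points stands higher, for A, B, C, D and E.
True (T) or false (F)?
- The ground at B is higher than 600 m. T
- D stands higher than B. F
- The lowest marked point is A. T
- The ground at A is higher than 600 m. F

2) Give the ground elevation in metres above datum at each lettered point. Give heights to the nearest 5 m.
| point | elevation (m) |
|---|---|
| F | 545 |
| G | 545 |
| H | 605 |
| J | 600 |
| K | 700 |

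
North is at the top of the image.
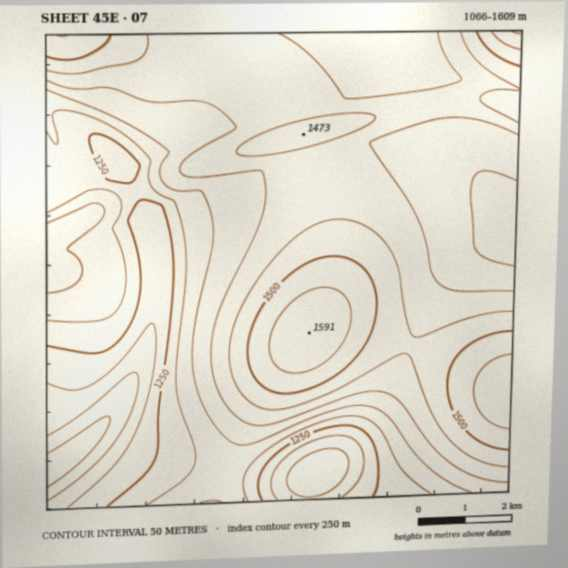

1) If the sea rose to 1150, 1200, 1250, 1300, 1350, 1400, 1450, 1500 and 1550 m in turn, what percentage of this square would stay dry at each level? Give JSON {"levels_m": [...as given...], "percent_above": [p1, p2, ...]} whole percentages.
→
{"levels_m": [1150, 1200, 1250, 1300, 1350, 1400, 1450, 1500, 1550], "percent_above": [97, 93, 86, 77, 65, 45, 21, 10, 4]}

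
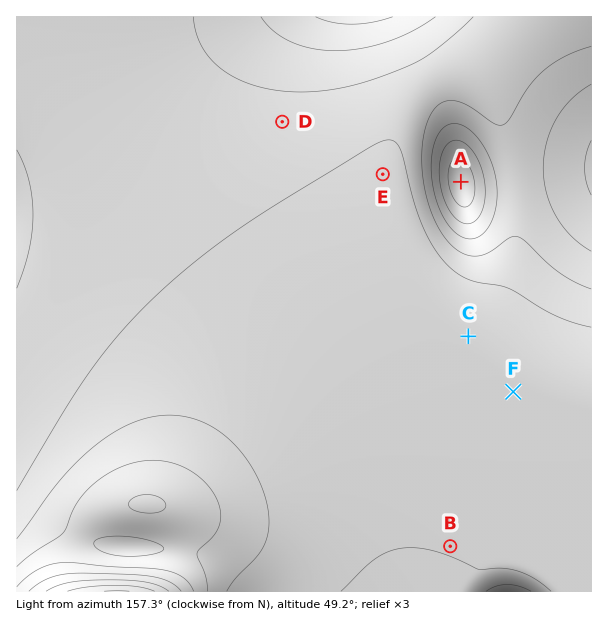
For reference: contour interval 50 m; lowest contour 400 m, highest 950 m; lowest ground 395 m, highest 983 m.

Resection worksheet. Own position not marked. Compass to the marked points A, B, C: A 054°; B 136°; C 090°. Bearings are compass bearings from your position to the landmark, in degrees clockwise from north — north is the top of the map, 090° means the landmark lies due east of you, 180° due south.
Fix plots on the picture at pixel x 248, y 336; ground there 730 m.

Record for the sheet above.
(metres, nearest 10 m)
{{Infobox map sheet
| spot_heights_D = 780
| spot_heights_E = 740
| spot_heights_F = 710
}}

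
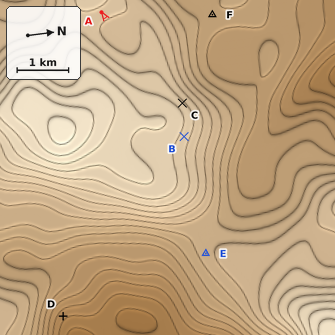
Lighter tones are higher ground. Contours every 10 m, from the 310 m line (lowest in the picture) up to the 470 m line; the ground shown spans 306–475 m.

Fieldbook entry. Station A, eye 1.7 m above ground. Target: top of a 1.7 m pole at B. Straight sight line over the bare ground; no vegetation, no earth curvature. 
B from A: no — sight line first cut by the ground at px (145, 78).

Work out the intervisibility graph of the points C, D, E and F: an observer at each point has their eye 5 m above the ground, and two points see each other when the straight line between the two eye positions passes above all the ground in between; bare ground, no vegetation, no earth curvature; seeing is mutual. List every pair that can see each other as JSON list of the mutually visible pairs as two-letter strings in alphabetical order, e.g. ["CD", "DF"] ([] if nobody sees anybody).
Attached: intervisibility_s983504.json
["CF", "DE"]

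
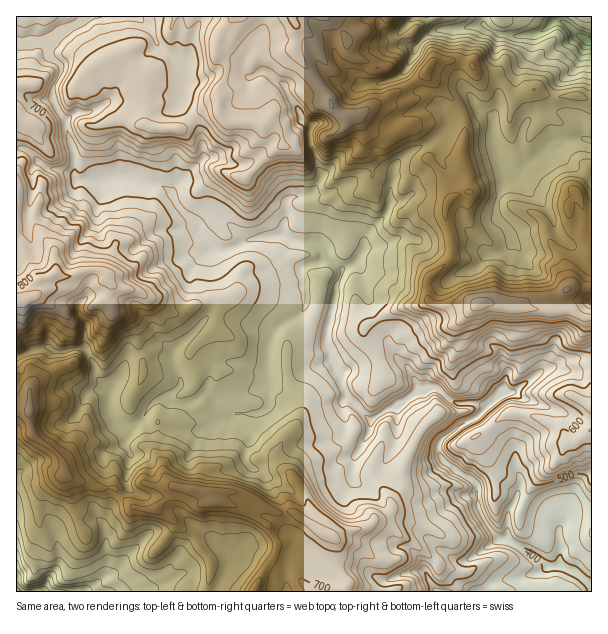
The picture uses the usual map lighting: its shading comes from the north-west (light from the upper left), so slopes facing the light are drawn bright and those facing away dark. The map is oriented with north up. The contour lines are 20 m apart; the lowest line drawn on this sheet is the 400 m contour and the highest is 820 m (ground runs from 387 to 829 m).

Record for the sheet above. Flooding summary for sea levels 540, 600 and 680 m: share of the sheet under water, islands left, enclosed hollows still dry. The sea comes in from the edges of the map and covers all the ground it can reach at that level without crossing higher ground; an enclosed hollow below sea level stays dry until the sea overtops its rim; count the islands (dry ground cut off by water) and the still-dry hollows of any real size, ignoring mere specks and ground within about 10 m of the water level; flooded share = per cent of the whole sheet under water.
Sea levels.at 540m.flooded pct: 10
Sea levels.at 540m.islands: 0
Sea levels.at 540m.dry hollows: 0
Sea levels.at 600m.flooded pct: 32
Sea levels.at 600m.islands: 0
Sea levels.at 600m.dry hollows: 0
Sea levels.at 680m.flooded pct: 68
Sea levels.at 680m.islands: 0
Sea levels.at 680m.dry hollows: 0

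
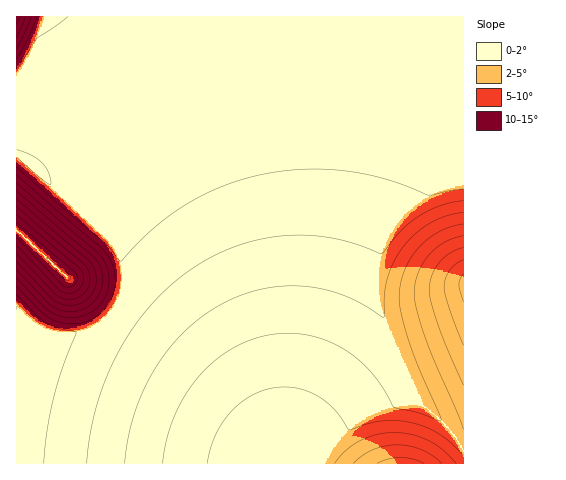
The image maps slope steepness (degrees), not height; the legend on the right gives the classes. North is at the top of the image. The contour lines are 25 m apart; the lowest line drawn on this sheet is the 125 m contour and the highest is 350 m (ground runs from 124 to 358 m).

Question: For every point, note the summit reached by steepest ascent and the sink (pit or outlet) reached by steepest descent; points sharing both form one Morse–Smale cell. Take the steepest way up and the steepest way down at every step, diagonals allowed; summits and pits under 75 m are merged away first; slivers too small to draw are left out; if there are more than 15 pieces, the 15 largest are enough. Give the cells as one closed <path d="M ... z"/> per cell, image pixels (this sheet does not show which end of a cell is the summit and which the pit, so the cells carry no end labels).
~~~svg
<path d="M403 16l-148 0-94 72-123 84 75 70 10 24 0 20-10 25-14 13-12 7-14 3-17 0-40-12 1 142 447-1 0-17-5-2-9-14-11-12-18-15-34-75-11-35 0-28 4-16 22-53 15-43 10-45 0-32-5-23-13-29z"/><path d="M463 16l-60 1 6 7 13 29 5 23 0 32-10 45-15 43-18 42-8 27 0 28 4 16 37 87 4 7 29 27 12 15 2 0z"/><path d="M253 16l-236 0-1 138 19 16 7 0 132-91 53-40z"/><path d="M18 155l-2 0 0 166 40 13 17 0 14-3 14-8 12-12 7-13 3-12 0-20-3-11-7-13-12-14z"/>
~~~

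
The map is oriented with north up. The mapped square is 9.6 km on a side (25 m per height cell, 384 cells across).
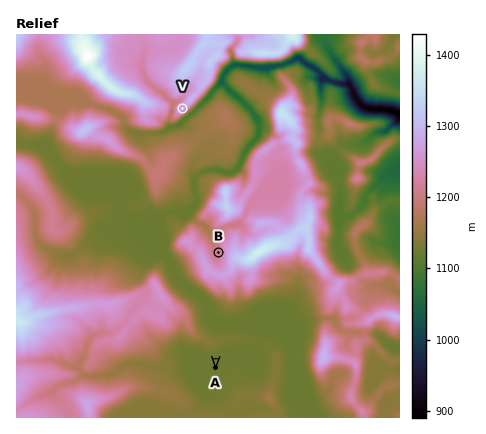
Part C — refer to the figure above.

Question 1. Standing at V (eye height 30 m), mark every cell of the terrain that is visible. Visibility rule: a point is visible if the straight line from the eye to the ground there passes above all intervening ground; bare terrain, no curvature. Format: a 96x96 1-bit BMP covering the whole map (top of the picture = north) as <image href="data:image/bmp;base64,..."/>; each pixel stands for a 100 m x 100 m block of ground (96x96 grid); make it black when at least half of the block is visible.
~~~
<image width="96" height="96" href="data:image/bmp;base64,Qk2+BAAAAAAAAD4AAAAoAAAAYAAAAGAAAAABAAEAAAAAAIAEAAATCwAAEwsAAAIAAAAAAAAA////AAAAAAAfgCAAAAAAAAAAAAAAACAAAAAAAAAAAAAAACAAAAAAAAAAAAAAAGAAAAAAAAAAAAAAAPwAAAAAAAAAAAAAAf+AAAAAAAAAAAAAAP/AAAAAAAAAAAAAAAAAAAAAAAAAAAAAAAAAAAAAAAAAAAAAAAAAAAAAAAAAAAAAAAAAAAAAAAAAAAAAAAAAAAAAAAAAAAAAAAAAAAAAAAAAAAAAAAAAAAAAAAAAAAAAAAAAAAAAAAAAAAAAAAAAAAAAAAAAAAAAAAAAAAAAAAAAAAAAAAAAAAAAAAAAAAAAAAAAAAAAAAAAAAAAAAAAAAAAAAAAAAAAAABgAAAAAAAAAAAAAAAwAAAAAAAAAAAAAAAQAAAAAAAAAABwAAAYAAAAAAAAAAD4AAAMAAAAAAAAAAD8AAAOAAAAAAAAAAD/wAAHgAAAAAAAAAD//wAHgYAAAAAAAAD///+Dg4AAAAAAAAD////5hwAAAAAAAAD/////jwAAAAAAAAD/////jgAAAAAAAAD/////ngAAAAAAAAD//////gAAAAAAAAD//////gAAAAAAAAD//////gAAAAAAAAD//////gB4AAAAAAD//////gD8AAAAAAD//////AH8AAAAAAD/n////AP+wAAAAAD4B////Af/8AAAAADwA////Af+OAAAAADgA////g+4DgAAAADgB////48AB+AAAADgD/////8AB/AAAADgH/////4AB/gAAADgf//+//4AAHwAAADgf//8f/wAAH+AAADg///8P/wACH+AAADg///4H/gAH/+AAADA///4D/4AD//AAADA///4B/8AAf/AAACA///4Af+AAP/AAAAA///4B+/4AP/AAAAB///wA//4AH/AAAAB4D/wA//wgB8AAAADgAfAGP/4wB8AAAAHAAAAOf/84B8AAAAOAAAAM///8B+AAAAMAAAAP///8AeAAAAcAAAAP/P/8AMAAAB4AAAAf/hh8AMAAADwAAAAf/wA8AcAAADgAAAA//+ccAYAAACAAAAB///8cAYAAAAAAAAH///+OAQAAAAAAAA////+PAwAAAAAAAB////+HgwAAAAAAAD/////DzwAAAAAAAH/////B/wAAAAAAP/A////g/gAAAAAAH8AH///w8wAAAAAAH4AD///w8gAAAAAAD4Aff//w/gAAAAPAD4A/z//w/AAAAAfACAA/5//h+AAAAB4AAAA/s/+D+AAAAAAAAAA/uf+H+AAAAAAAAAA//H8P+AAAAAAAAAB//D4f/AAAAAAAAA///Bw//gAAAAAAAB//+Qx//gAAAAAAADD//4D/ngAAAAAAAHj//8H/nAAAAAAAAP//v0H5GAAAAAAAAf//H8DgOAAAAAAAAf/fH+AAMAAAAAAABf/cB+AAAAAA2AAAH/+MA+ADAAAD+AAAH/+MAIA//AwHiAAAD/+AAQh/+HwPAAAAB//AAcB+AHAfAAAAA//IAOAQAAA/AEAACf/8AHAQAAA/kEAADf/8AAAAAwAfkAAAD//4AAAAAwAf8A="/>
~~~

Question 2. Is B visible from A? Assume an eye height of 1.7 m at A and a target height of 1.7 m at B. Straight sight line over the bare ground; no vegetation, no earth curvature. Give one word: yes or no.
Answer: no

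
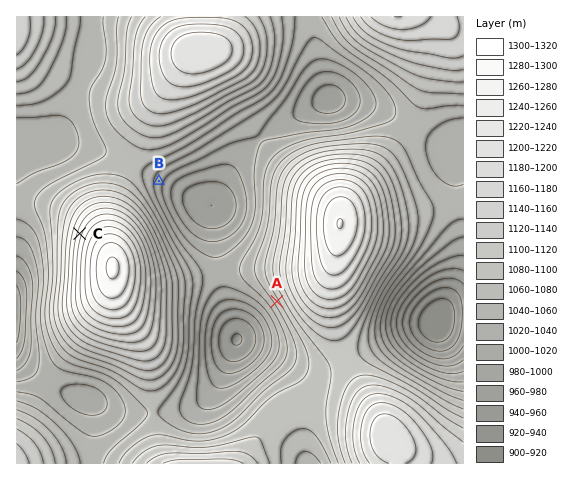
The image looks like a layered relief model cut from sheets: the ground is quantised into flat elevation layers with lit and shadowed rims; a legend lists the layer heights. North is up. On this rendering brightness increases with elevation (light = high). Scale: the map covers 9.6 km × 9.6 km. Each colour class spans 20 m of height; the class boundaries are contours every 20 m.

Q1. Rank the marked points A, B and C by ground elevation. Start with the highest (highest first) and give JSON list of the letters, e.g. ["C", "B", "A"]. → ["C", "A", "B"]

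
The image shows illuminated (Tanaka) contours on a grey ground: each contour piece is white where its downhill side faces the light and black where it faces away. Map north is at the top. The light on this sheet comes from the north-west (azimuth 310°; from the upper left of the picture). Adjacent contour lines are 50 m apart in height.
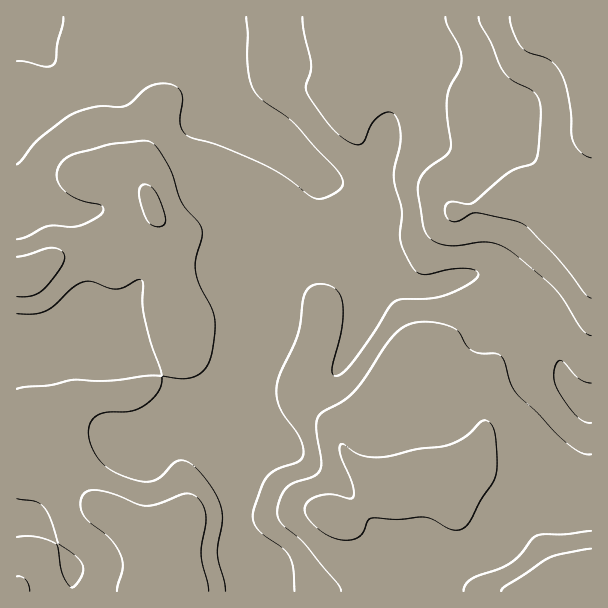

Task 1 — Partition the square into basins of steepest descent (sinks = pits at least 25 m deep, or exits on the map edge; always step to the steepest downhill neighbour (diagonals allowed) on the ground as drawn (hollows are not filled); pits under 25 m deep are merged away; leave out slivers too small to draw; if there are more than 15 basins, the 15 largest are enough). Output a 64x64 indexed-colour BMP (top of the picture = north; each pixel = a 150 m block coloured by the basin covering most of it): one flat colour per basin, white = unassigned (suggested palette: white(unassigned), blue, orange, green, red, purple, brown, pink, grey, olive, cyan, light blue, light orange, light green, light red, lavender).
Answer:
<image width="64" height="64" href="data:image/bmp;base64,Qk12CAAAAAAAAHYAAAAoAAAAQAAAAEAAAAABAAQAAAAAAAAIAAATCwAAEwsAABAAAAAAAAAA////ALR3HwAOf/8ALKAsACgn1gC9Z5QAS1aMAMJ34wB/f38AIr28AM++FwDox64AeLv/AIrfmACWmP8A1bDFABERERERERERERERERERERERERERERERERERERERERERERERERERERERERERERERERERERERERERERERERERERERERERERERERERERERERERERERERERERERERERERERERERERERERERERERERERERERERERERERERERERERERERERERERERERERERERERERERERERERERERERERERERERERERERERERERERERERERERERERERERERERERERERERERERERERERERERERERERERERERERERERERERERERERERERERERERERERERERERERERERERERERERERERERERERERERERERERERERERERERERERERERERERERERERMRERERERERERERERERERERERERERERERERERERERERMxEREREREREREREREREREREREREREREREREREREREREzMxERERERERERERERERERERERERERERERERERERERMzMzMRERERERERERERERERERERERERERERERERERERMzMzMzMzERESERERERERERERERERERERERERERERETMzMzMzMzMRIiIREREREREREREREREREREREREREREREzMzMzMzMxIiIhERERERERERERERERERERERERERERETMzMzMzMzIiIhEREREREREREREREREREREREREREREREzMzMzMzMiIiERERERERERERERERERERERERERERERETMzMzMzMyIiIRERERERERERERERERERERERERERERERMzMzMzMzIiIiEREREREREREREREREREREREREREREREzMzMzMzMiIiIhERERERERERERERERERERERERERERETMzMzMzMyIiIiIRERERERERERERERERERERERERERETMzMzMzMzIiIiIiIiIhERERERERERERERERERERERERMzMzMzMzMiIiIiIiIiIhERERERERERERERERERERERETMzMzMzMyIiIiIiIiIiIRERERERERERERERERERERERMzMzMzMzIiIiIiIiIiIiERERERERERERERERERERERETMzMzMzMiIiIiIiIiIiIRERERERERERERERERERERERMzMzMzMyIiIiIiIiIiIiEREREREREREREREREREREREzMzMzMzIiIiIiIiIiIiIRERERERERERERERERERERETMzMzMzMiIiIiIiIiIiIhERERERERERERERERERERERMzMzMzMyIiIiIiIiIiIiERERERERERERERERERERERETMzMzMzIiIiIiIiIiIiERERERERERERERERERERERERETMzMzMiIiIiIiIiIiIREREREREREREREREREREREREREzMzMyIiIiIiIiIiIhERERERERERERERERERERERERERMzMzIiIiIiIiIiIiEREREREREREREREREREREREREREzMzMRIiIiIiIiIiIRERERERERERERERERERERERERERMzMxESIiIiIiIiIhERERERERERERERERERERERERERETMxERERIiIiIiIiEREREREREREREREREREREREREREREREREREREREiIiIRERERERERERERERERERERERERERERERERERERERIiIRERERERERERERERERERERERERERERERERERERERESIhEREREREREREREREREREREREREREREREREREREREREhERERERERERERERERERERERERERERERERERERERERERERERERERERERERERERERERERERERERERERERERERERERERERERERERERERERERERERERERERERERERERERERERERERERERERERERERERERERERERERERERERERERERERERERERERERERERERERERERERERERERERERERERERERERERERERERERERERERERERERERERERERERERERERERERERERERERERERERERERERERERERERERERERERERERERERERERERERERERERERERERERERERERERERERERERERERERERERERERERERERERERERERERERERERERERERERERERERERERERERERERERERERERERERERERERERERERERERERERERERERERERERERERERERERERERERERERERERERERERERERERERERERERERERERERERERERERERERERERERERERERERERERERERERERERERERERERERERERERERERERERERERERERERERERERERERERERERERERERERERERERERERERERERERERERERERERERERERERERERERERERERERERERERERERERERERERERERERERERERERERERERERERERERERERERERERERERERERERERERERERERERERERERERERERERERERERERERERERERERERERERERERERERERERERERERERERERERERERERERERERERERERERERERERERERERERERERERERERERERERERERERERERERERERERERERERERERERERERERERERERERERERERERERERERERERERERERERERERERERERERERERERERERERERERERERERERERERERERERERERERERERERERERER"/>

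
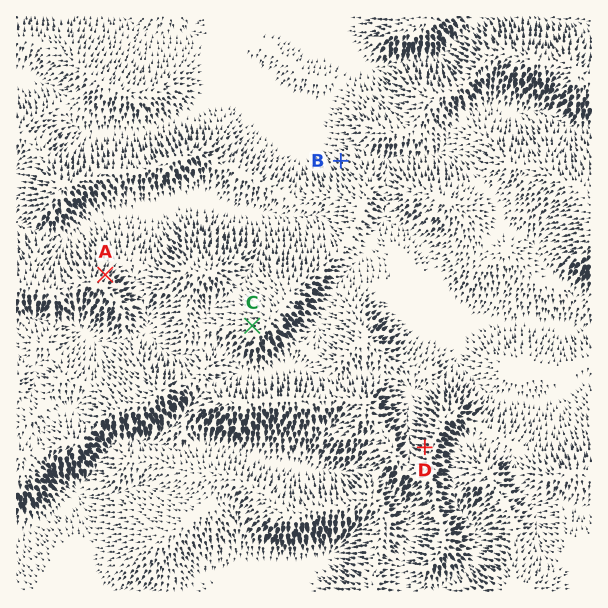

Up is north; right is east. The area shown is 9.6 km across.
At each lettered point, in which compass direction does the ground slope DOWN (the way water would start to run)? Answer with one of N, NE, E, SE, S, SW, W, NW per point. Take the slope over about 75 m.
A NE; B NW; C W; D W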